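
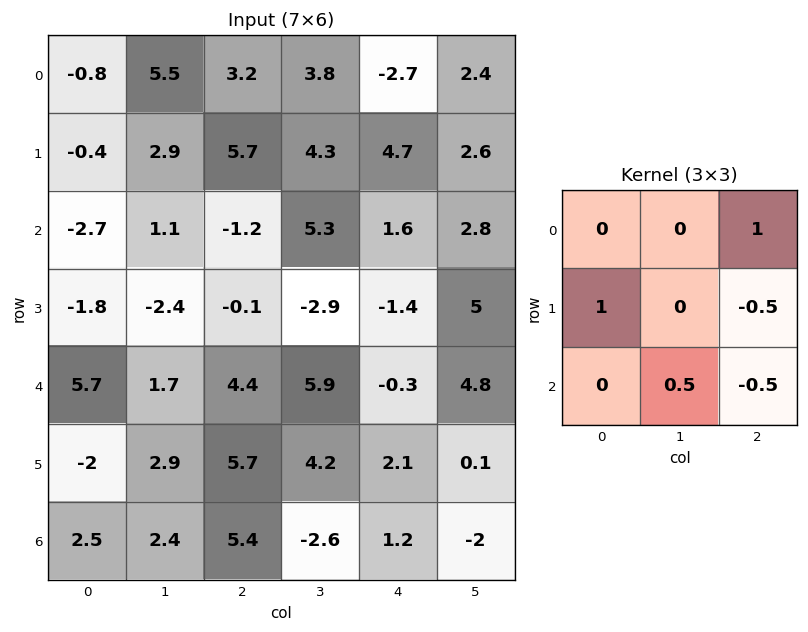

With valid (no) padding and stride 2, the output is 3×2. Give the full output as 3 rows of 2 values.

Output[0,0]: The receptive field on the input at this output position is [-0.8 5.5 3.2 / -0.4 2.9 5.7 / -2.7 1.1 -1.2]. Elementwise product with the kernel and sum: 3.2·1 + -0.4·1 + 5.7·-0.5 + 1.1·0.5 + -1.2·-0.5.
Output[0,1]: The receptive field on the input at this output position is [3.2 3.8 -2.7 / 5.7 4.3 4.7 / -1.2 5.3 1.6]. Elementwise product with the kernel and sum: -2.7·1 + 5.7·1 + 4.7·-0.5 + 5.3·0.5 + 1.6·-0.5.

1.1 2.5
-4.3 5.3
-1.95 2.45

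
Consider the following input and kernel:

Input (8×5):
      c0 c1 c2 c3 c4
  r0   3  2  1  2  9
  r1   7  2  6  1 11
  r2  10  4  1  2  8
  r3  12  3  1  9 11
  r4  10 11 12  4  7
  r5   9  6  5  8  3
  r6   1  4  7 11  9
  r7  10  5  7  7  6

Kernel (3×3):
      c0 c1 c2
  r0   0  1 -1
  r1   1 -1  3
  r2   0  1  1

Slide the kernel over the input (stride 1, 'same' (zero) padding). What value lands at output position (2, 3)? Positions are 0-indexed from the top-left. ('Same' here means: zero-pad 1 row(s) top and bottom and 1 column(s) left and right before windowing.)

The receptive field on the zero-padded input at this output position is [6 1 11 / 1 2 8 / 1 9 11]. Elementwise product with the kernel and sum: 1·1 + 11·-1 + 1·1 + 2·-1 + 8·3 + 9·1 + 11·1.

33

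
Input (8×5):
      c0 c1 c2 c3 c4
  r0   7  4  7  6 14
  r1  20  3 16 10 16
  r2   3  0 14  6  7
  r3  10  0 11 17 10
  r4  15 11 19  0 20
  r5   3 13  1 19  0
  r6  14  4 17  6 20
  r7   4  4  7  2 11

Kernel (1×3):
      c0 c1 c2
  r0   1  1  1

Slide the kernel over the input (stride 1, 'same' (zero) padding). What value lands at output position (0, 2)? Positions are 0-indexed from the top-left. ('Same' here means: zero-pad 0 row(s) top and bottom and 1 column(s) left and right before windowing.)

The receptive field on the zero-padded input at this output position is [4 7 6]. Elementwise product with the kernel and sum: 4·1 + 7·1 + 6·1.

17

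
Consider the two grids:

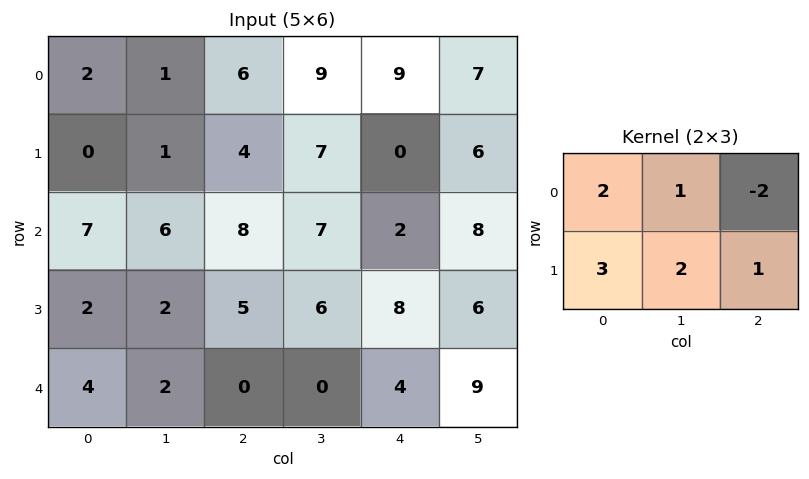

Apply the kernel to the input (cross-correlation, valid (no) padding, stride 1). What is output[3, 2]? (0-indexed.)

4

The receptive field on the input at this output position is [5 6 8 / 0 0 4]. Elementwise product with the kernel and sum: 5·2 + 6·1 + 8·-2 + 0·3 + 0·2 + 4·1.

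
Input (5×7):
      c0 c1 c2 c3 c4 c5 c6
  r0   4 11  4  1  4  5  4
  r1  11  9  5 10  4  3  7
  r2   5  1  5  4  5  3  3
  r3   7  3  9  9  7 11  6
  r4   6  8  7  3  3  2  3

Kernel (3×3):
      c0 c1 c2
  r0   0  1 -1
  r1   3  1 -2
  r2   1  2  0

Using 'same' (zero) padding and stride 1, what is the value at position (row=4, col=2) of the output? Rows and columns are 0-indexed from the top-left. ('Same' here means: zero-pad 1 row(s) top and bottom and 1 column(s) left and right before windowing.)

The receptive field on the zero-padded input at this output position is [3 9 9 / 8 7 3 / 0 0 0]. Elementwise product with the kernel and sum: 9·1 + 9·-1 + 8·3 + 7·1 + 3·-2 + 0·1 + 0·2.

25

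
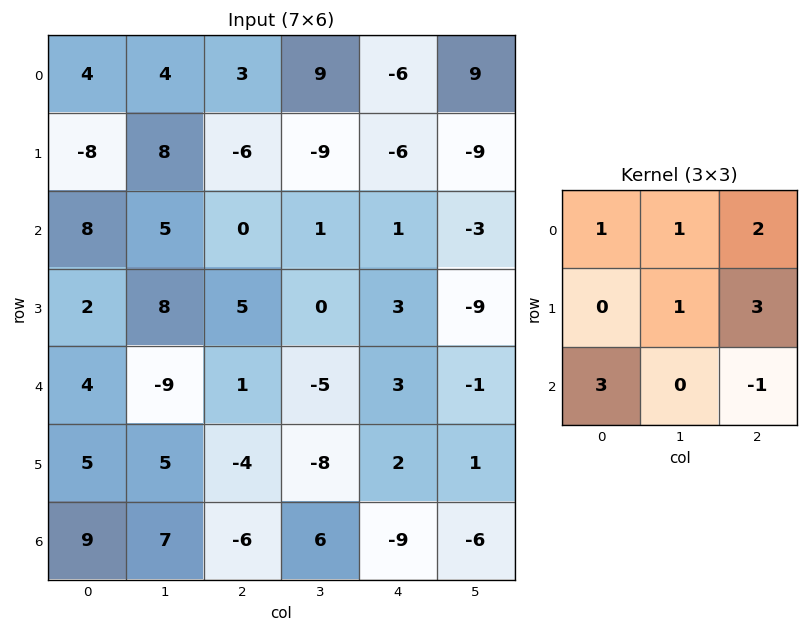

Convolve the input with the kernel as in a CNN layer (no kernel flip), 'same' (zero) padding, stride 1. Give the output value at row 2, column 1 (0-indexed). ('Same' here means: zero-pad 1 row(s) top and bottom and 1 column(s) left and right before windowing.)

-6

The receptive field on the zero-padded input at this output position is [-8 8 -6 / 8 5 0 / 2 8 5]. Elementwise product with the kernel and sum: -8·1 + 8·1 + -6·2 + 5·1 + 0·3 + 2·3 + 5·-1.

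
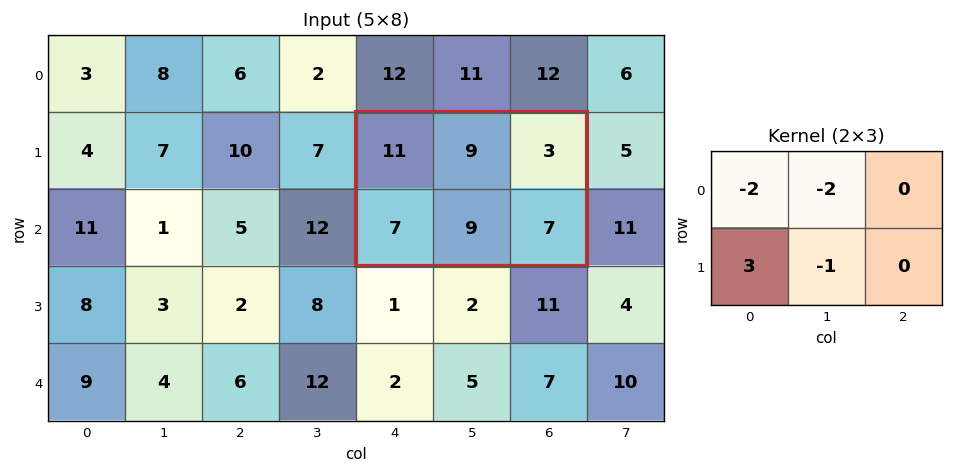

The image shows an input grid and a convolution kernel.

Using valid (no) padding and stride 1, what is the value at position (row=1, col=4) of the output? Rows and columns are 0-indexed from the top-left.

-28

The receptive field on the input at this output position is [11 9 3 / 7 9 7]. Elementwise product with the kernel and sum: 11·-2 + 9·-2 + 7·3 + 9·-1.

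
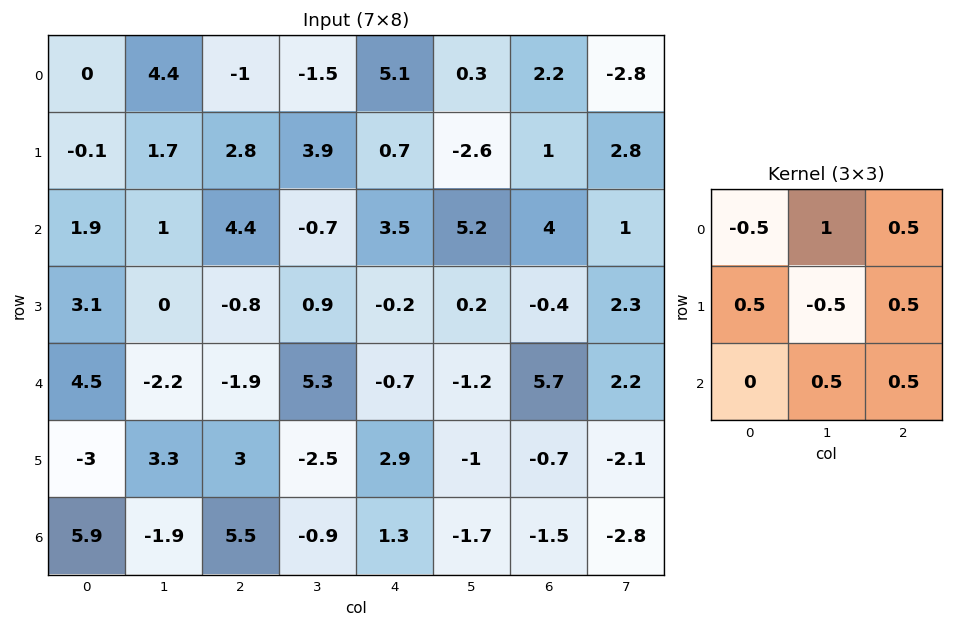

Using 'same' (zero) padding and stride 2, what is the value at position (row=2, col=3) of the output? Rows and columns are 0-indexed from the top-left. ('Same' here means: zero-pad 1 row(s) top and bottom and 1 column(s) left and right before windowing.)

-3.1

The receptive field on the zero-padded input at this output position is [0.2 -0.4 2.3 / -1.2 5.7 2.2 / -1 -0.7 -2.1]. Elementwise product with the kernel and sum: 0.2·-0.5 + -0.4·1 + 2.3·0.5 + -1.2·0.5 + 5.7·-0.5 + 2.2·0.5 + -0.7·0.5 + -2.1·0.5.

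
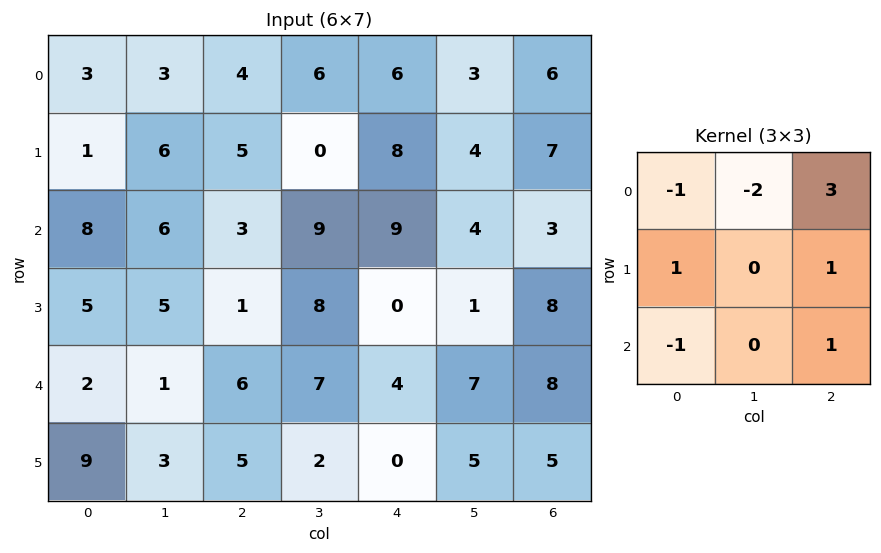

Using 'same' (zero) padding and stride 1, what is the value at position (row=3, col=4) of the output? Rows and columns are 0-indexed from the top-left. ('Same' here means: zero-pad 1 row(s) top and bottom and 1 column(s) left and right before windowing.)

-6

The receptive field on the zero-padded input at this output position is [9 9 4 / 8 0 1 / 7 4 7]. Elementwise product with the kernel and sum: 9·-1 + 9·-2 + 4·3 + 8·1 + 1·1 + 7·-1 + 7·1.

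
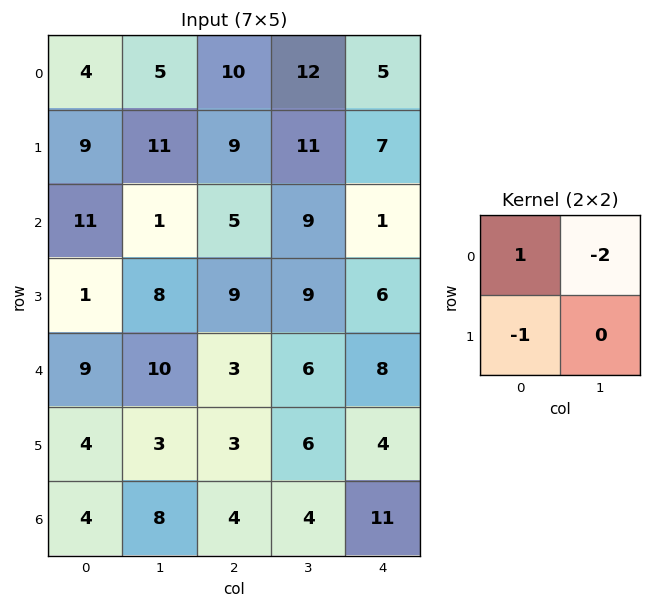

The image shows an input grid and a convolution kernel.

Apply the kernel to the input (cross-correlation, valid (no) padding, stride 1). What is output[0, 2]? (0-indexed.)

-23

The receptive field on the input at this output position is [10 12 / 9 11]. Elementwise product with the kernel and sum: 10·1 + 12·-2 + 9·-1.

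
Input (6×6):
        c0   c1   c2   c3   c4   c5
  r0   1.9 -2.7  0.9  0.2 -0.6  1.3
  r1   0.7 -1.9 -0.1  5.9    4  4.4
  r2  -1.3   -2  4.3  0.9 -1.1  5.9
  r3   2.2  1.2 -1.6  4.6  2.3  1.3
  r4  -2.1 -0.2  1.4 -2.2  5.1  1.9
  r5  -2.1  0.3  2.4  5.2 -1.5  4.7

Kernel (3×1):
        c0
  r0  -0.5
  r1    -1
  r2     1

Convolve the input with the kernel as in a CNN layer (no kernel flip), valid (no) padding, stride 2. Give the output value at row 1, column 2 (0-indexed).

The receptive field on the input at this output position is [-1.1 / 2.3 / 5.1]. Elementwise product with the kernel and sum: -1.1·-0.5 + 2.3·-1 + 5.1·1.

3.35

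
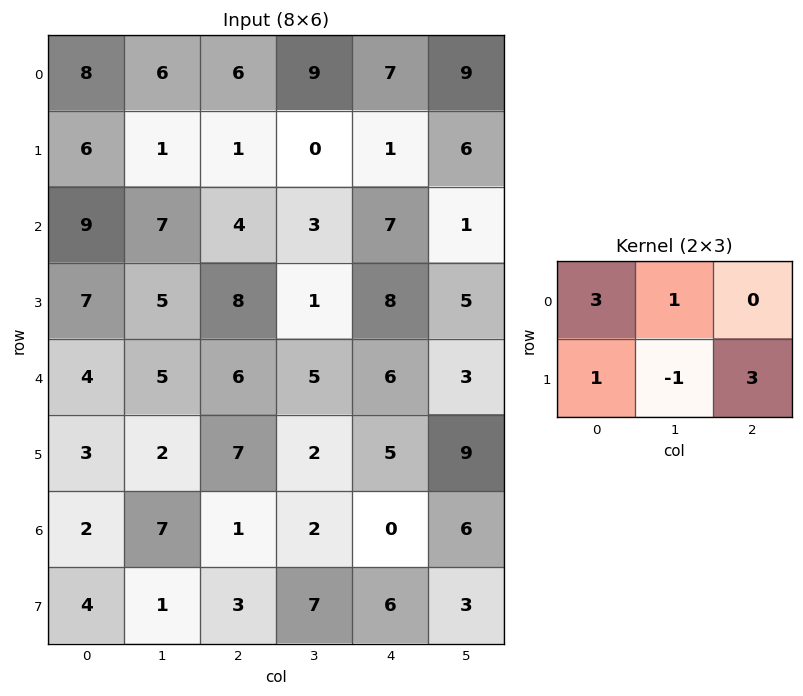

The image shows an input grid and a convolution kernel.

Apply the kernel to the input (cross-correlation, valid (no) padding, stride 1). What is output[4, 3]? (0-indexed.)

The receptive field on the input at this output position is [5 6 3 / 2 5 9]. Elementwise product with the kernel and sum: 5·3 + 6·1 + 2·1 + 5·-1 + 9·3.

45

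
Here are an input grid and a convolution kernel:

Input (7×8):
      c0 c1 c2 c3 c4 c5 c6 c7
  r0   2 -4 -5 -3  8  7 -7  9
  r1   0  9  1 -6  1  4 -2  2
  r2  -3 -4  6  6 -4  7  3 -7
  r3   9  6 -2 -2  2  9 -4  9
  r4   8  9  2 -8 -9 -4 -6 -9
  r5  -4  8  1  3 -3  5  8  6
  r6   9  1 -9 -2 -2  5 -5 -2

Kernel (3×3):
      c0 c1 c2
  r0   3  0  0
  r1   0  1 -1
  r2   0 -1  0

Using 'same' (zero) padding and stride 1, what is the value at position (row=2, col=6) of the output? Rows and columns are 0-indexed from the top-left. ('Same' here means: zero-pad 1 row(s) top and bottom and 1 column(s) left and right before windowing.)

The receptive field on the zero-padded input at this output position is [4 -2 2 / 7 3 -7 / 9 -4 9]. Elementwise product with the kernel and sum: 4·3 + 3·1 + -7·-1 + -4·-1.

26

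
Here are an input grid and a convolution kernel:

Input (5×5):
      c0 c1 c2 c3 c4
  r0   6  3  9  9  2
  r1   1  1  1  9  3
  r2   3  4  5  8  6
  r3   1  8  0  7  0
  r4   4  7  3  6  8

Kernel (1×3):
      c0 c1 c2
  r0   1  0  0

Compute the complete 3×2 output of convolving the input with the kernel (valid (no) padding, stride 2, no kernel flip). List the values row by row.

Output[0,0]: The receptive field on the input at this output position is [6 3 9]. Elementwise product with the kernel and sum: 6·1.

6 9
3 5
4 3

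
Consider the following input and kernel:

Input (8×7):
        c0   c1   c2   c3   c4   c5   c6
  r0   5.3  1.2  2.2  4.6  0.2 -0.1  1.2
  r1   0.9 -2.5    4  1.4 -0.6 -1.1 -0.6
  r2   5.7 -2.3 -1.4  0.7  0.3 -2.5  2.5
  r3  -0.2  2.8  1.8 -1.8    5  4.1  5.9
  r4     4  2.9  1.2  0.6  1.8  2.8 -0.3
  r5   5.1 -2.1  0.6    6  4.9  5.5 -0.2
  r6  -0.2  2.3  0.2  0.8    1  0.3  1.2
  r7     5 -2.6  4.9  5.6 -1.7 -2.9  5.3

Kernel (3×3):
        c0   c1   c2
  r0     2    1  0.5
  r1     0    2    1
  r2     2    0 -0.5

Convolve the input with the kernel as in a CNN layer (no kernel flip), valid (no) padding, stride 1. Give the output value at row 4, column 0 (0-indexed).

The receptive field on the input at this output position is [4 2.9 1.2 / 5.1 -2.1 0.6 / -0.2 2.3 0.2]. Elementwise product with the kernel and sum: 4·2 + 2.9·1 + 1.2·0.5 + -2.1·2 + 0.6·1 + -0.2·2 + 0.2·-0.5.

7.4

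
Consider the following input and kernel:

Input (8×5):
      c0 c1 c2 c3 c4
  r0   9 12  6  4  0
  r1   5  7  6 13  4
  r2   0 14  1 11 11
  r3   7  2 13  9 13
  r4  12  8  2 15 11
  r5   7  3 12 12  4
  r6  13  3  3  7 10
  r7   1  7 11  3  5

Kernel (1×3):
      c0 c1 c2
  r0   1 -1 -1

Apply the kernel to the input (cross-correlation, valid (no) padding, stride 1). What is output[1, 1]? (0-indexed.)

The receptive field on the input at this output position is [7 6 13]. Elementwise product with the kernel and sum: 7·1 + 6·-1 + 13·-1.

-12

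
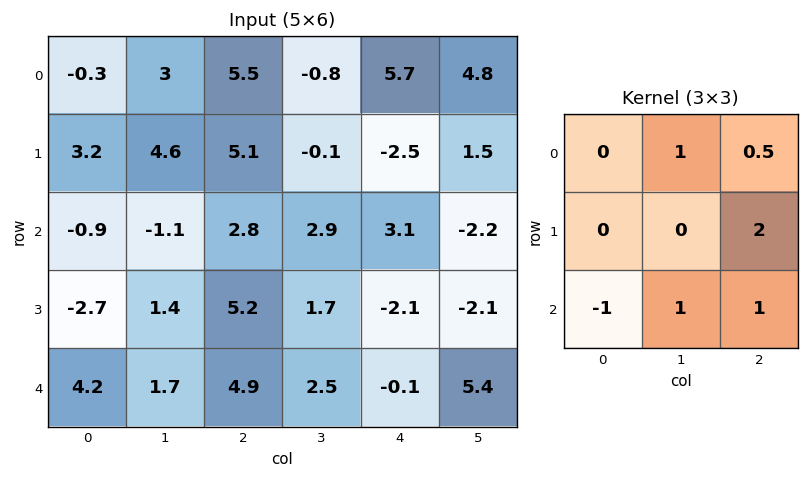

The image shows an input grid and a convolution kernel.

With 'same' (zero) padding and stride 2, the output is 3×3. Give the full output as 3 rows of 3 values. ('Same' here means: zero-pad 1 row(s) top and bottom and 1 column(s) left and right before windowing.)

13.8 -1.2 8.7
2 16.35 -12.05
1.4 11.05 7.65

Output[0,0]: The receptive field on the zero-padded input at this output position is [0 0 0 / 0 -0.3 3 / 0 3.2 4.6]. Elementwise product with the kernel and sum: 0·1 + 0·0.5 + 3·2 + 0·-1 + 3.2·1 + 4.6·1.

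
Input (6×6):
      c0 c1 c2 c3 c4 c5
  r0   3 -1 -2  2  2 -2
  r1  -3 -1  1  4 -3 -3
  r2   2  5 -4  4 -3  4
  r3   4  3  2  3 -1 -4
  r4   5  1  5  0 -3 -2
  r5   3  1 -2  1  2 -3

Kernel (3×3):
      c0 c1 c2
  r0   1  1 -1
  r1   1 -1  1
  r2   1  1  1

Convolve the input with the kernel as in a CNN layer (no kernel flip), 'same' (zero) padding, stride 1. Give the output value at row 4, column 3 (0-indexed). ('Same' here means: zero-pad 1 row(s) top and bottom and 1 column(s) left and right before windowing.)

The receptive field on the zero-padded input at this output position is [2 3 -1 / 5 0 -3 / -2 1 2]. Elementwise product with the kernel and sum: 2·1 + 3·1 + -1·-1 + 5·1 + 0·-1 + -3·1 + -2·1 + 1·1 + 2·1.

9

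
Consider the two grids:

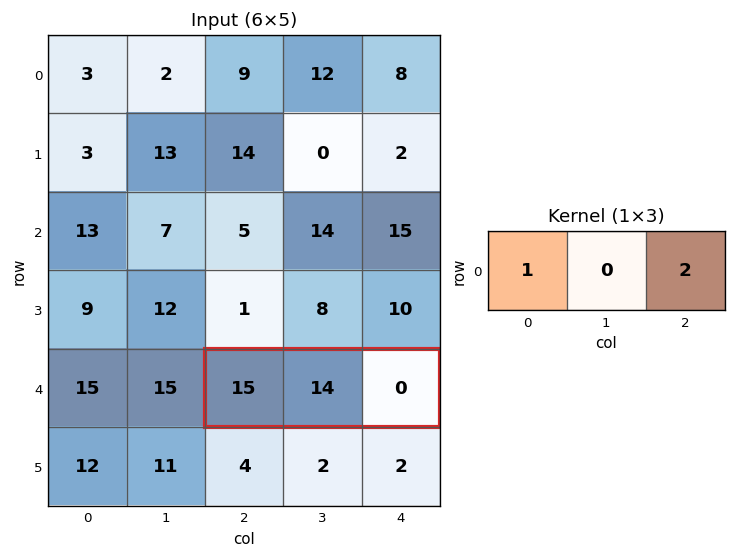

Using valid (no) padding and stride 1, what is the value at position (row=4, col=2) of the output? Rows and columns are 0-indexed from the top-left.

15

The receptive field on the input at this output position is [15 14 0]. Elementwise product with the kernel and sum: 15·1 + 0·2.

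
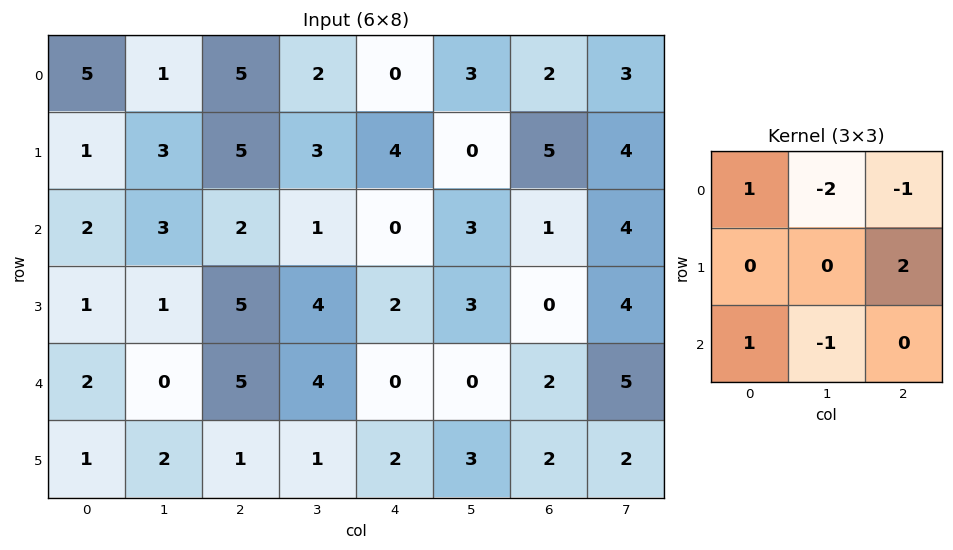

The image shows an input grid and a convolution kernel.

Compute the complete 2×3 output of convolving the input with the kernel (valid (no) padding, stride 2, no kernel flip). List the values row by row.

7 10 -1
6 5 -7

Output[0,0]: The receptive field on the input at this output position is [5 1 5 / 1 3 5 / 2 3 2]. Elementwise product with the kernel and sum: 5·1 + 1·-2 + 5·-1 + 5·2 + 2·1 + 3·-1.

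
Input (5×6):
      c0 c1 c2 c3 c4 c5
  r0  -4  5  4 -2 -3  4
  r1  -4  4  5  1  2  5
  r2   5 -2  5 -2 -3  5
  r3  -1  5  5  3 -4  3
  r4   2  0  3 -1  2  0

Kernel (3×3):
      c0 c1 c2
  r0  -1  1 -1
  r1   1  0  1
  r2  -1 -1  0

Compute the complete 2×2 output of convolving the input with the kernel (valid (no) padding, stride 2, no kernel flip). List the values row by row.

3 1
-10 -5

Output[0,0]: The receptive field on the input at this output position is [-4 5 4 / -4 4 5 / 5 -2 5]. Elementwise product with the kernel and sum: -4·-1 + 5·1 + 4·-1 + -4·1 + 5·1 + 5·-1 + -2·-1.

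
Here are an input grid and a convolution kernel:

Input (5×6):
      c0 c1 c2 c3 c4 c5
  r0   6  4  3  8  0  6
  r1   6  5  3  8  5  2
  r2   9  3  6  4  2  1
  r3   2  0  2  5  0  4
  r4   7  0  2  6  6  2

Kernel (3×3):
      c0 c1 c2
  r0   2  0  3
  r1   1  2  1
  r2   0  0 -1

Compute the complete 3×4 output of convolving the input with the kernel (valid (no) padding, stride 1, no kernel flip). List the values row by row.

Output[0,0]: The receptive field on the input at this output position is [6 4 3 / 6 5 3 / 9 3 6]. Elementwise product with the kernel and sum: 6·2 + 3·3 + 6·1 + 5·2 + 3·1 + 6·-1.

34 47 28 53
40 48 37 27
38 21 24 18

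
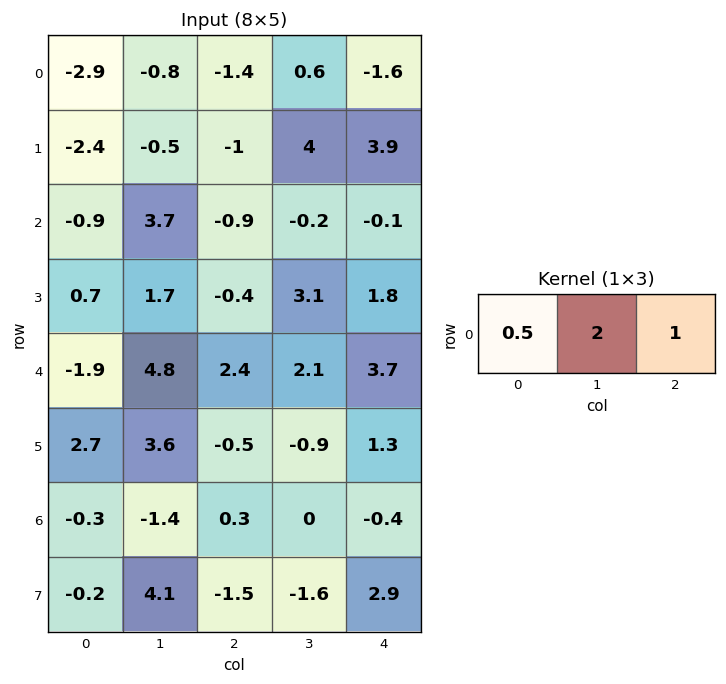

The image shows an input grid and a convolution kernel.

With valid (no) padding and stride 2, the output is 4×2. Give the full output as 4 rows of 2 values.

Output[0,0]: The receptive field on the input at this output position is [-2.9 -0.8 -1.4]. Elementwise product with the kernel and sum: -2.9·0.5 + -0.8·2 + -1.4·1.
Output[0,1]: The receptive field on the input at this output position is [-1.4 0.6 -1.6]. Elementwise product with the kernel and sum: -1.4·0.5 + 0.6·2 + -1.6·1.

-4.45 -1.1
6.05 -0.95
11.05 9.1
-2.65 -0.25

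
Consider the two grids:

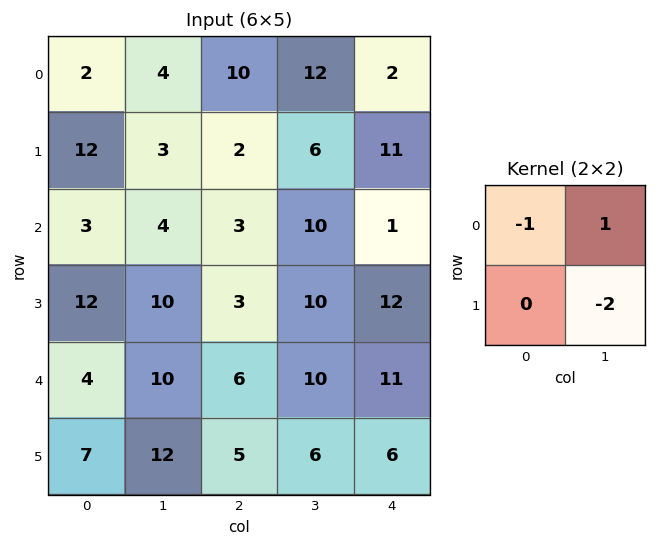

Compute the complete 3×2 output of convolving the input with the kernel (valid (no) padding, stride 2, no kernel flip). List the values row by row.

-4 -10
-19 -13
-18 -8

Output[0,0]: The receptive field on the input at this output position is [2 4 / 12 3]. Elementwise product with the kernel and sum: 2·-1 + 4·1 + 3·-2.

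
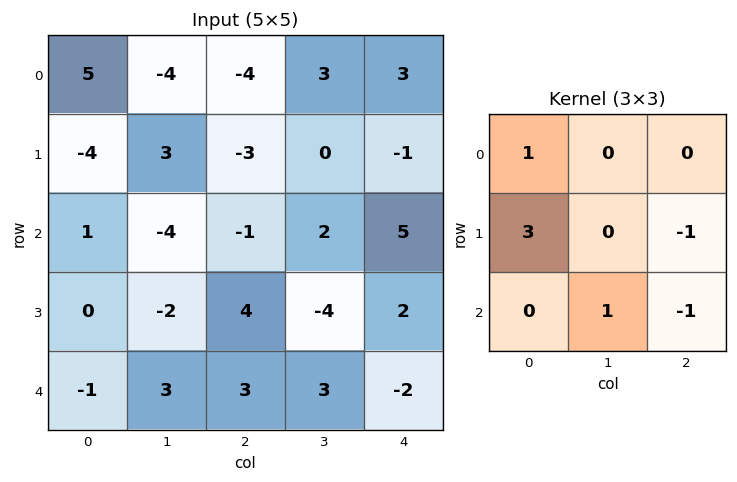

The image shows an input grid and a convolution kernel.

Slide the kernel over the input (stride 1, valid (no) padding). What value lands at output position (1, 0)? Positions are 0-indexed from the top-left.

-6

The receptive field on the input at this output position is [-4 3 -3 / 1 -4 -1 / 0 -2 4]. Elementwise product with the kernel and sum: -4·1 + 1·3 + -1·-1 + -2·1 + 4·-1.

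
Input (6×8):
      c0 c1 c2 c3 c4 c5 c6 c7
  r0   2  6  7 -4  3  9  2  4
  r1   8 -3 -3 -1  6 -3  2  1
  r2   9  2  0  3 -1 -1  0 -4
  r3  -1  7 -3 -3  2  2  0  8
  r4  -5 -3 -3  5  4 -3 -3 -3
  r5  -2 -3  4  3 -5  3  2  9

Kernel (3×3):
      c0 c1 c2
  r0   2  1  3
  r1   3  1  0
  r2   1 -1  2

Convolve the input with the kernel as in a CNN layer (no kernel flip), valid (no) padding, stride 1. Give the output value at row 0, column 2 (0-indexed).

The receptive field on the input at this output position is [7 -4 3 / -3 -1 6 / 0 3 -1]. Elementwise product with the kernel and sum: 7·2 + -4·1 + 3·3 + -3·3 + -1·1 + 0·1 + 3·-1 + -1·2.

4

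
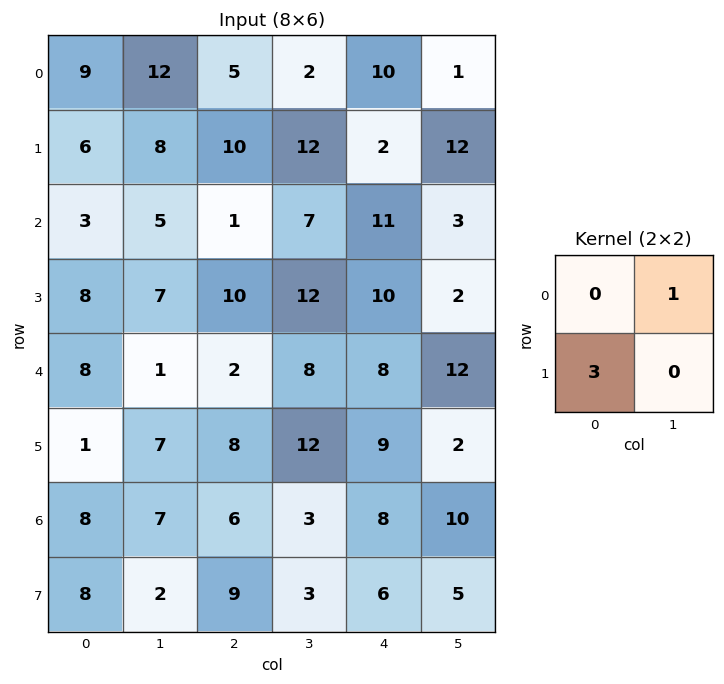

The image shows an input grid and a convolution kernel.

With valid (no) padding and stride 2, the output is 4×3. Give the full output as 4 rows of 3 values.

30 32 7
29 37 33
4 32 39
31 30 28

Output[0,0]: The receptive field on the input at this output position is [9 12 / 6 8]. Elementwise product with the kernel and sum: 12·1 + 6·3.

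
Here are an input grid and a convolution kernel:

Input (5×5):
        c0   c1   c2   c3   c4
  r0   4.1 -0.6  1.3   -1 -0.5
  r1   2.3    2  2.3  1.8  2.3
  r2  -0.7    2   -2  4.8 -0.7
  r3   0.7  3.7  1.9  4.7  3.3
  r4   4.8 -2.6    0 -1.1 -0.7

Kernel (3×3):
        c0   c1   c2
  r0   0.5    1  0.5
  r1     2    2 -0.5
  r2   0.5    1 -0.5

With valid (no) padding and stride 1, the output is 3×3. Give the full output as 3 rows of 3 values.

12.2 4.8 10.6
11 3.2 14.05
8.3 9.5 14.25

Output[0,0]: The receptive field on the input at this output position is [4.1 -0.6 1.3 / 2.3 2 2.3 / -0.7 2 -2]. Elementwise product with the kernel and sum: 4.1·0.5 + -0.6·1 + 1.3·0.5 + 2.3·2 + 2·2 + 2.3·-0.5 + -0.7·0.5 + 2·1 + -2·-0.5.
Output[0,1]: The receptive field on the input at this output position is [-0.6 1.3 -1 / 2 2.3 1.8 / 2 -2 4.8]. Elementwise product with the kernel and sum: -0.6·0.5 + 1.3·1 + -1·0.5 + 2·2 + 2.3·2 + 1.8·-0.5 + 2·0.5 + -2·1 + 4.8·-0.5.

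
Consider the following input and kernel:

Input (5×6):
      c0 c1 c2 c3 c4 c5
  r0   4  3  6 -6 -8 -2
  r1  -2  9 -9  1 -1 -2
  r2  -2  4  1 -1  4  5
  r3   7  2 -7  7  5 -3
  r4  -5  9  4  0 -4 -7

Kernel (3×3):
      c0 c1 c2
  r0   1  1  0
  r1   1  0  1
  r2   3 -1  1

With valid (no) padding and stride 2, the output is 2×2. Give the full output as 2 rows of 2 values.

-13 -2
-18 6

Output[0,0]: The receptive field on the input at this output position is [4 3 6 / -2 9 -9 / -2 4 1]. Elementwise product with the kernel and sum: 4·1 + 3·1 + -2·1 + -9·1 + -2·3 + 4·-1 + 1·1.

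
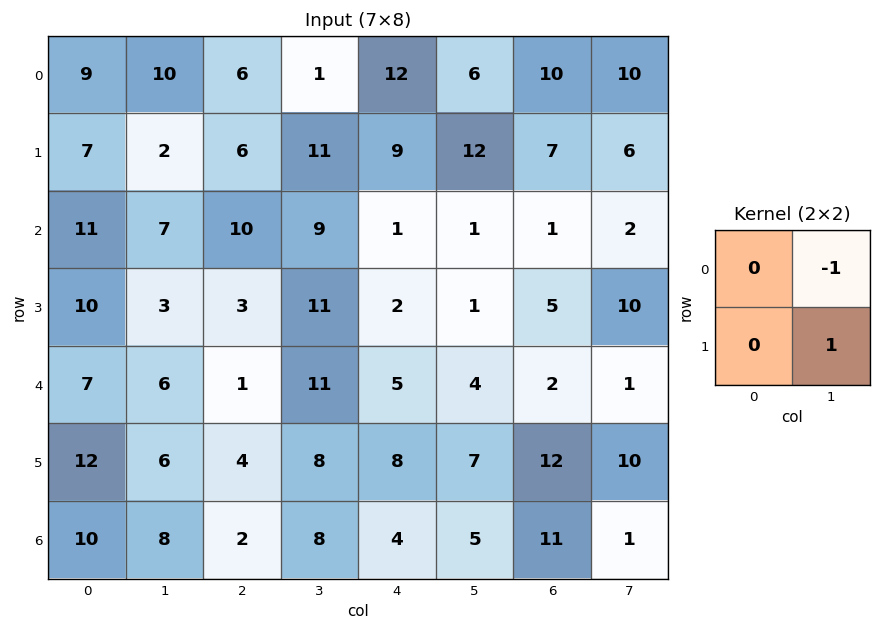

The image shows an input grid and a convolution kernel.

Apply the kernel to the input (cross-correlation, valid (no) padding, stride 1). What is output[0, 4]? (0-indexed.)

The receptive field on the input at this output position is [12 6 / 9 12]. Elementwise product with the kernel and sum: 6·-1 + 12·1.

6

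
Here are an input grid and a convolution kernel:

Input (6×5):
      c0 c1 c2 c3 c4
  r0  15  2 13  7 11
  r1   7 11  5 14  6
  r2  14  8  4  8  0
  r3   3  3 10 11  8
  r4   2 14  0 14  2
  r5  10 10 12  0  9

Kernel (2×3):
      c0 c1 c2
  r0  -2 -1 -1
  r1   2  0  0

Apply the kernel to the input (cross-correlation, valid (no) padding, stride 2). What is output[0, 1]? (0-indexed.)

-34

The receptive field on the input at this output position is [13 7 11 / 5 14 6]. Elementwise product with the kernel and sum: 13·-2 + 7·-1 + 11·-1 + 5·2.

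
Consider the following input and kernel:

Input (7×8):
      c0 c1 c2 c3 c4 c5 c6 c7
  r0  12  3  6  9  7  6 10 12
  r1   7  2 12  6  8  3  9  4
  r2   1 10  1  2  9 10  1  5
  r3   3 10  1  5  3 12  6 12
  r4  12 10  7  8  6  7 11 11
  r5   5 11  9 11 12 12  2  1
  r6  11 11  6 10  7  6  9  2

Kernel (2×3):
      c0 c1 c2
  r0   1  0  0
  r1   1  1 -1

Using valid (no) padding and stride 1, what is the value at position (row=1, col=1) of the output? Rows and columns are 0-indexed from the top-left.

11

The receptive field on the input at this output position is [2 12 6 / 10 1 2]. Elementwise product with the kernel and sum: 2·1 + 10·1 + 1·1 + 2·-1.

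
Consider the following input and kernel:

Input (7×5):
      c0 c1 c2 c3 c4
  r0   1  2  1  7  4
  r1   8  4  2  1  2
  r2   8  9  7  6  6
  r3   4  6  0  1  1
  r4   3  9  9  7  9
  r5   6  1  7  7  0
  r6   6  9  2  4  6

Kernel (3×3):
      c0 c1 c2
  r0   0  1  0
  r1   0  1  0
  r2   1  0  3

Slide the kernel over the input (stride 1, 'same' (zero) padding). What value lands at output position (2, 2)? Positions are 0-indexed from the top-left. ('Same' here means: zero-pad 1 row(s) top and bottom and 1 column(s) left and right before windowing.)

18

The receptive field on the zero-padded input at this output position is [4 2 1 / 9 7 6 / 6 0 1]. Elementwise product with the kernel and sum: 2·1 + 7·1 + 6·1 + 1·3.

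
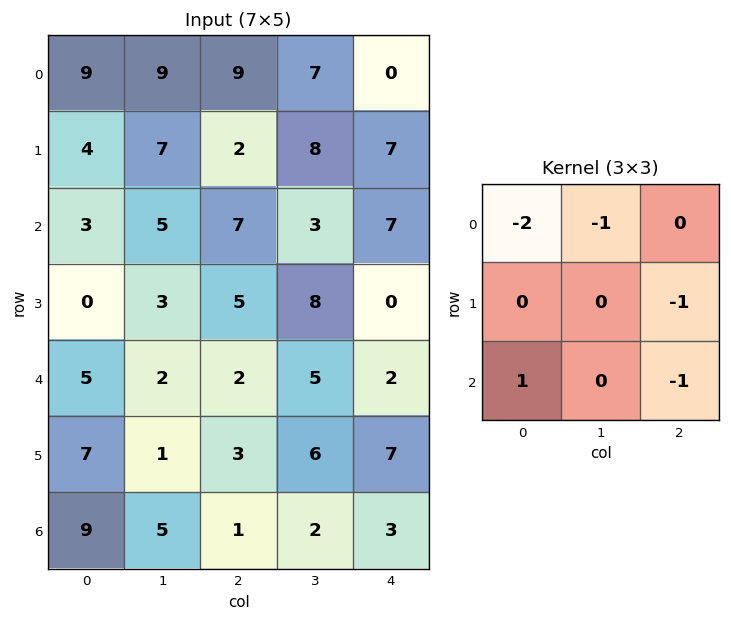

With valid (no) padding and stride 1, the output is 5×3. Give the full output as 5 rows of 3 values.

Output[0,0]: The receptive field on the input at this output position is [9 9 9 / 4 7 2 / 3 5 7]. Elementwise product with the kernel and sum: 9·-2 + 9·-1 + 2·-1 + 3·1 + 7·-1.
Output[0,1]: The receptive field on the input at this output position is [9 9 7 / 7 2 8 / 5 7 3]. Elementwise product with the kernel and sum: 9·-2 + 9·-1 + 8·-1 + 5·1 + 3·-1.

-33 -33 -32
-27 -24 -14
-13 -28 -17
-1 -21 -24
-7 -9 -18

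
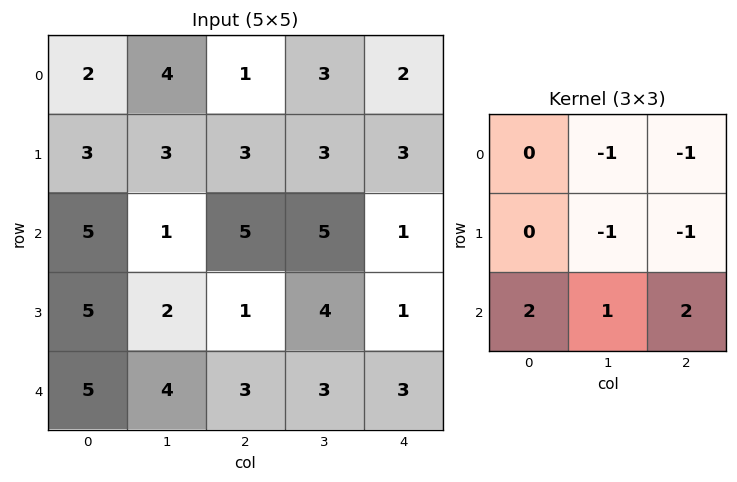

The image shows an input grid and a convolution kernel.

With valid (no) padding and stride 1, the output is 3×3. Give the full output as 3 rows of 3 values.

10 7 6
2 -3 -4
11 2 4

Output[0,0]: The receptive field on the input at this output position is [2 4 1 / 3 3 3 / 5 1 5]. Elementwise product with the kernel and sum: 4·-1 + 1·-1 + 3·-1 + 3·-1 + 5·2 + 1·1 + 5·2.
Output[0,1]: The receptive field on the input at this output position is [4 1 3 / 3 3 3 / 1 5 5]. Elementwise product with the kernel and sum: 1·-1 + 3·-1 + 3·-1 + 3·-1 + 1·2 + 5·1 + 5·2.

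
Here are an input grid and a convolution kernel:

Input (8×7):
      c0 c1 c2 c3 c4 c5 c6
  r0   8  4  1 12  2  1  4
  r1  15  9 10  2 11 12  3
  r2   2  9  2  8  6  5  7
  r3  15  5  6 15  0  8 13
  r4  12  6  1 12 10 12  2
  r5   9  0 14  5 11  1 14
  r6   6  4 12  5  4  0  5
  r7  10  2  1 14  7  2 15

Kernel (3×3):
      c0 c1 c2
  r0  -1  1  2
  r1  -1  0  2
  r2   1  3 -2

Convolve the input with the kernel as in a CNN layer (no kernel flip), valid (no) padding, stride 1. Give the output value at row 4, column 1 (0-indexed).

59

The receptive field on the input at this output position is [6 1 12 / 0 14 5 / 4 12 5]. Elementwise product with the kernel and sum: 6·-1 + 1·1 + 12·2 + 0·-1 + 5·2 + 4·1 + 12·3 + 5·-2.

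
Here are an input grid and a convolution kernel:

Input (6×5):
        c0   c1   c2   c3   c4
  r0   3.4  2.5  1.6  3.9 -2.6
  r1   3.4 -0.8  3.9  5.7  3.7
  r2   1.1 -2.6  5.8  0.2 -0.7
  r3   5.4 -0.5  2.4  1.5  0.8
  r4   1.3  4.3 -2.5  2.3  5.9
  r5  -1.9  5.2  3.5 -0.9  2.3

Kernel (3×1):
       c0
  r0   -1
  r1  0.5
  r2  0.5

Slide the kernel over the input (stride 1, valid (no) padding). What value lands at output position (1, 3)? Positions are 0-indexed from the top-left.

-4.85

The receptive field on the input at this output position is [5.7 / 0.2 / 1.5]. Elementwise product with the kernel and sum: 5.7·-1 + 0.2·0.5 + 1.5·0.5.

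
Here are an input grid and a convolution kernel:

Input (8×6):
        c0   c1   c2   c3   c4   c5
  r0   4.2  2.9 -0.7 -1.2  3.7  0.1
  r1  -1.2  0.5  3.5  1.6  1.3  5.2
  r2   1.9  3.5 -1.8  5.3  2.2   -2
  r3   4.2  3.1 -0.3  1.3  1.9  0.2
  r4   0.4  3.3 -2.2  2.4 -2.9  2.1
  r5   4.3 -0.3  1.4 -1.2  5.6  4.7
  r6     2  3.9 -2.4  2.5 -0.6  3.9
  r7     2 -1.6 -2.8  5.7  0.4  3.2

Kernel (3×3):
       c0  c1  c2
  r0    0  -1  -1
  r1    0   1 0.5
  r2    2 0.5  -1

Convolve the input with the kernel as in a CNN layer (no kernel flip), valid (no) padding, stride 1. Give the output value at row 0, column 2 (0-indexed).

-3.4

The receptive field on the input at this output position is [-0.7 -1.2 3.7 / 3.5 1.6 1.3 / -1.8 5.3 2.2]. Elementwise product with the kernel and sum: -1.2·-1 + 3.7·-1 + 1.6·1 + 1.3·0.5 + -1.8·2 + 5.3·0.5 + 2.2·-1.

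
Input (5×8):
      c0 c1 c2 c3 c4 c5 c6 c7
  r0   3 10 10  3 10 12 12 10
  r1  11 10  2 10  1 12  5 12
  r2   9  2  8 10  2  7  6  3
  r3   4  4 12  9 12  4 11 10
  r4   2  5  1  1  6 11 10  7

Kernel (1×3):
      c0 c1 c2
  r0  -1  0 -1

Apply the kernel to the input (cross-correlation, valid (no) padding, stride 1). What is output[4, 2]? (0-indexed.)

The receptive field on the input at this output position is [1 1 6]. Elementwise product with the kernel and sum: 1·-1 + 6·-1.

-7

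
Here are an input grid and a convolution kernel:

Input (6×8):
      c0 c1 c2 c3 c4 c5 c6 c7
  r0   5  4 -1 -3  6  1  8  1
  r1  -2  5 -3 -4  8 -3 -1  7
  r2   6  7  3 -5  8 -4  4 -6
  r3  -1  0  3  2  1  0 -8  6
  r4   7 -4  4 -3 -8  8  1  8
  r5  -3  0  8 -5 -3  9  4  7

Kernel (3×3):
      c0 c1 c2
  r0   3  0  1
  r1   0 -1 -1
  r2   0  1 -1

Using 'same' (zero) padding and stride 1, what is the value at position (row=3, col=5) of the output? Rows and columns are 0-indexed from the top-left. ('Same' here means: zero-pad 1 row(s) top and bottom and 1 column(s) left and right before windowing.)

The receptive field on the zero-padded input at this output position is [8 -4 4 / 1 0 -8 / -8 8 1]. Elementwise product with the kernel and sum: 8·3 + 4·1 + 0·-1 + -8·-1 + 8·1 + 1·-1.

43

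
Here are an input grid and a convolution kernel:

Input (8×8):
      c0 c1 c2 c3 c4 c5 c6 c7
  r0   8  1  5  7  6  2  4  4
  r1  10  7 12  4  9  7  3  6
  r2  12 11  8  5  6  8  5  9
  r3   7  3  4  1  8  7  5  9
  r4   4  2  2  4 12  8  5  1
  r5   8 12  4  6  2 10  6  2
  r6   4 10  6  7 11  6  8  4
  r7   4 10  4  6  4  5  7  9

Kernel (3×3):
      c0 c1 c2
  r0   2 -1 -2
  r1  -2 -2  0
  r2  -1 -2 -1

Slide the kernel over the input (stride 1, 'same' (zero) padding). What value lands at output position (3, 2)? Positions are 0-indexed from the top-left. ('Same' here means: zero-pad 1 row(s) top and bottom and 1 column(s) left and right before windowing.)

The receptive field on the zero-padded input at this output position is [11 8 5 / 3 4 1 / 2 2 4]. Elementwise product with the kernel and sum: 11·2 + 8·-1 + 5·-2 + 3·-2 + 4·-2 + 2·-1 + 2·-2 + 4·-1.

-20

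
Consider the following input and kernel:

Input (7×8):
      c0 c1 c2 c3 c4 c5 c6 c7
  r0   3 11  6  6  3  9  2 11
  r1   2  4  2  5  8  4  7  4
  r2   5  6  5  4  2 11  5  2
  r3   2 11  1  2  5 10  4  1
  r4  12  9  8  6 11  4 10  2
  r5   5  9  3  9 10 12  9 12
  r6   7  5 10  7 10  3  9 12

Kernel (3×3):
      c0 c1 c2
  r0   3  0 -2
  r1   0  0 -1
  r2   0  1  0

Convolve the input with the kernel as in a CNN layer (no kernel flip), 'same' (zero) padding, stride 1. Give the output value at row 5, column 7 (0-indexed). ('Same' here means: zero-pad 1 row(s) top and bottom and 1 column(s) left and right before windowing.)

The receptive field on the zero-padded input at this output position is [10 2 0 / 9 12 0 / 9 12 0]. Elementwise product with the kernel and sum: 10·3 + 0·-2 + 0·-1 + 12·1.

42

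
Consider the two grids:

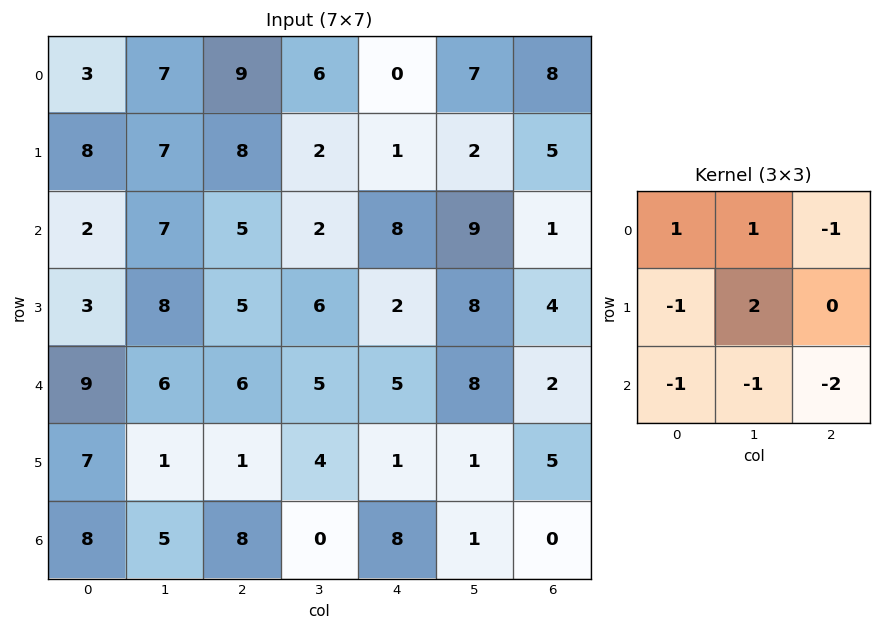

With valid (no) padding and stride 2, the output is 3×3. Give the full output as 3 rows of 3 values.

Output[0,0]: The receptive field on the input at this output position is [3 7 9 / 8 7 8 / 2 7 5]. Elementwise product with the kernel and sum: 3·1 + 7·1 + 9·-1 + 8·-1 + 7·2 + 2·-1 + 7·-1 + 5·-2.
Output[0,1]: The receptive field on the input at this output position is [9 6 0 / 8 2 1 / 5 2 8]. Elementwise product with the kernel and sum: 9·1 + 6·1 + 0·-1 + 8·-1 + 2·2 + 5·-1 + 2·-1 + 8·-2.

-12 -12 -17
-10 -15 13
-25 -11 3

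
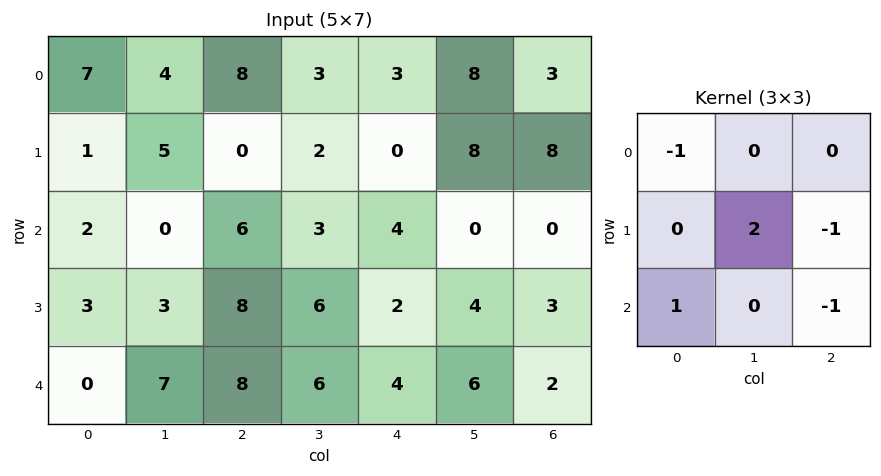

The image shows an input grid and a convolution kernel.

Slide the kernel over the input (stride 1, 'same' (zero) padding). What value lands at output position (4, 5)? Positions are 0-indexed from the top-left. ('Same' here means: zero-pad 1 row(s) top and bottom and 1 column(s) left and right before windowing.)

8

The receptive field on the zero-padded input at this output position is [2 4 3 / 4 6 2 / 0 0 0]. Elementwise product with the kernel and sum: 2·-1 + 6·2 + 2·-1 + 0·1 + 0·-1.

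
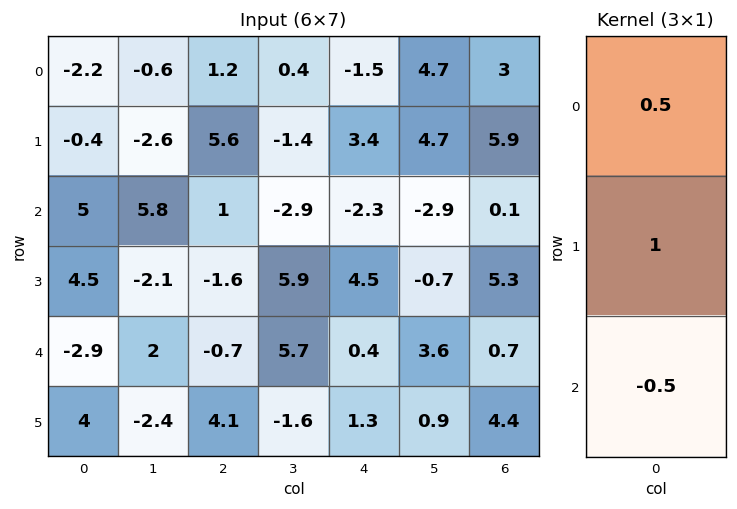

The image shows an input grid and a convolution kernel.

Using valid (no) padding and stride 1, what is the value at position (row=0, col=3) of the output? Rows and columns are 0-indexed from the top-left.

0.25

The receptive field on the input at this output position is [0.4 / -1.4 / -2.9]. Elementwise product with the kernel and sum: 0.4·0.5 + -1.4·1 + -2.9·-0.5.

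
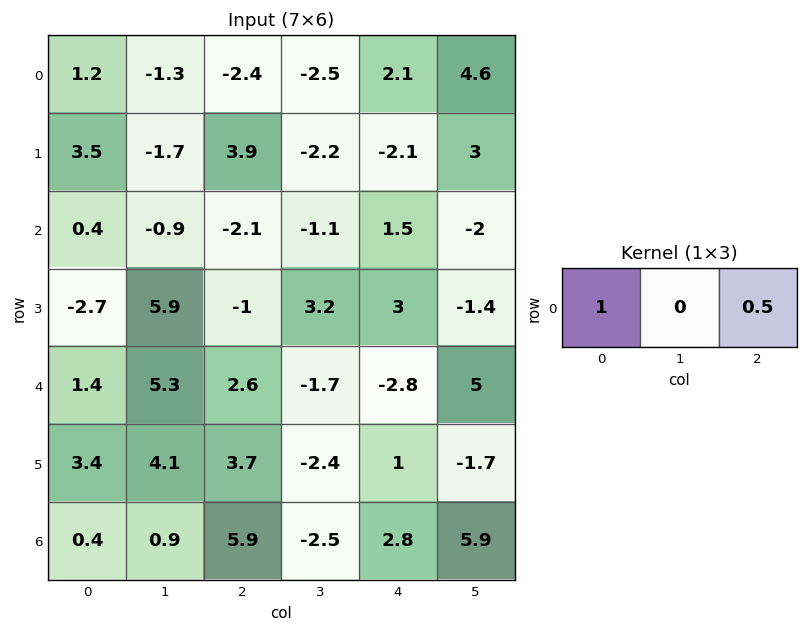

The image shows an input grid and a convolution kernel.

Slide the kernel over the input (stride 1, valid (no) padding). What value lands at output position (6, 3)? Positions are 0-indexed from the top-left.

0.45

The receptive field on the input at this output position is [-2.5 2.8 5.9]. Elementwise product with the kernel and sum: -2.5·1 + 5.9·0.5.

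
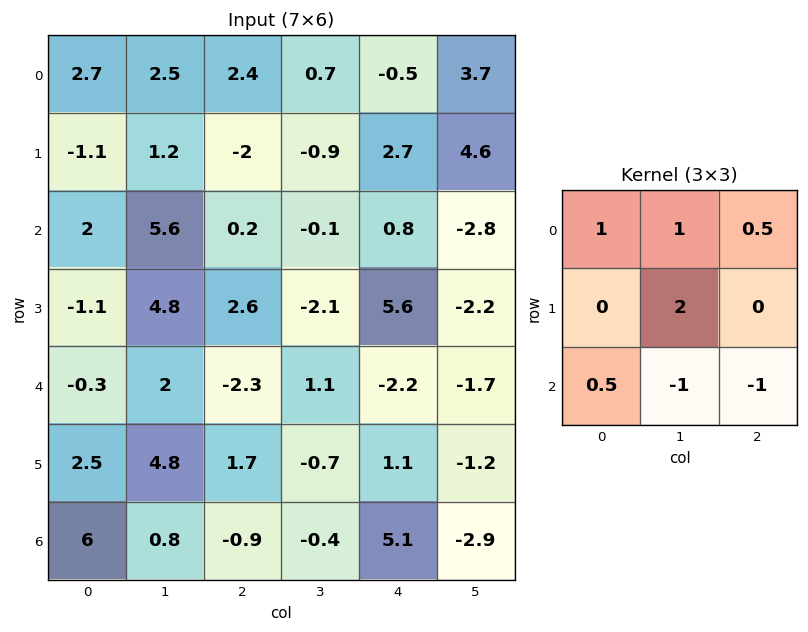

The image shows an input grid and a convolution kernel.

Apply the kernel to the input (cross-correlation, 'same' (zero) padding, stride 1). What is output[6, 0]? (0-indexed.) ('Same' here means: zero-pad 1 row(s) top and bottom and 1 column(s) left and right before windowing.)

The receptive field on the zero-padded input at this output position is [0 2.5 4.8 / 0 6 0.8 / 0 0 0]. Elementwise product with the kernel and sum: 0·1 + 2.5·1 + 4.8·0.5 + 6·2 + 0·0.5 + 0·-1 + 0·-1.

16.9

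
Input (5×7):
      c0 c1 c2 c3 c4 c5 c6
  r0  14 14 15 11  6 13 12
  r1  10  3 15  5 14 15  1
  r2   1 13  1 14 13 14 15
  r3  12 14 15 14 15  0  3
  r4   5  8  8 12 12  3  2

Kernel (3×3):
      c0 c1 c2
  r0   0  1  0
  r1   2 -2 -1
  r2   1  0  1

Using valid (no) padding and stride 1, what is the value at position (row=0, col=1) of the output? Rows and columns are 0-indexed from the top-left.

13

The receptive field on the input at this output position is [14 15 11 / 3 15 5 / 13 1 14]. Elementwise product with the kernel and sum: 15·1 + 3·2 + 15·-2 + 5·-1 + 13·1 + 14·1.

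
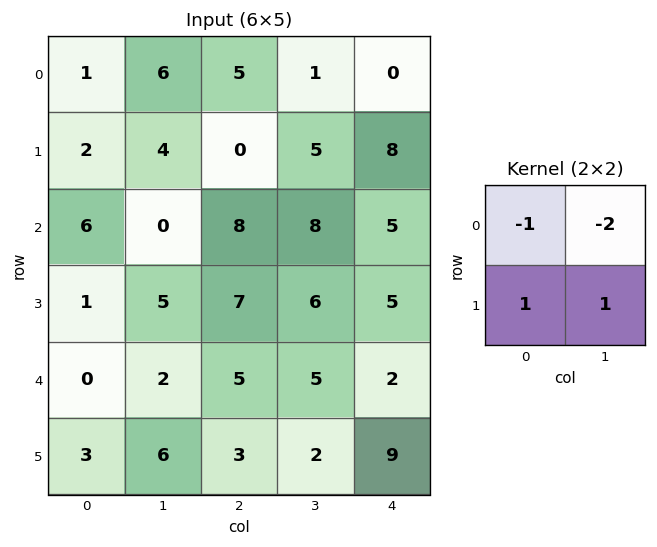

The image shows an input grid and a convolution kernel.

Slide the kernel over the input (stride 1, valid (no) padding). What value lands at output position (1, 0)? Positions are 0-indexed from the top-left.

The receptive field on the input at this output position is [2 4 / 6 0]. Elementwise product with the kernel and sum: 2·-1 + 4·-2 + 6·1 + 0·1.

-4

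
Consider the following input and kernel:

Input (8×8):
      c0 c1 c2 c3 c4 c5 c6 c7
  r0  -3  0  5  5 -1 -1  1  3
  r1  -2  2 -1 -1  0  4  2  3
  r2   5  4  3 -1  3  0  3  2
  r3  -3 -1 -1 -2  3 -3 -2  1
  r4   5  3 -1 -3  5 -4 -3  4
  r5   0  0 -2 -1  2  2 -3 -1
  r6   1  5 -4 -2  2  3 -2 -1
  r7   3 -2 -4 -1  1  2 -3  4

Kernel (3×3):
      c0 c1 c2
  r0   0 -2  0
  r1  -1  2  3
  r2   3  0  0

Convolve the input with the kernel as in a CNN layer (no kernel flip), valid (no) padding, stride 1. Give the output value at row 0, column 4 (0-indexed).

25

The receptive field on the input at this output position is [-1 -1 1 / 0 4 2 / 3 0 3]. Elementwise product with the kernel and sum: -1·-2 + 0·-1 + 4·2 + 2·3 + 3·3.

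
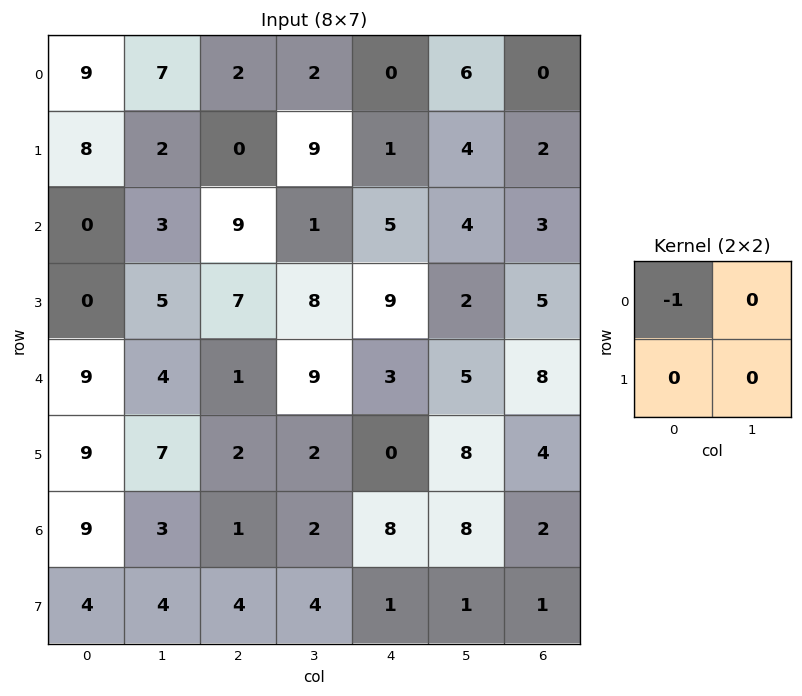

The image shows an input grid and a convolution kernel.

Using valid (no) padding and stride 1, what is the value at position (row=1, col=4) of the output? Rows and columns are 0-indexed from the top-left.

The receptive field on the input at this output position is [1 4 / 5 4]. Elementwise product with the kernel and sum: 1·-1.

-1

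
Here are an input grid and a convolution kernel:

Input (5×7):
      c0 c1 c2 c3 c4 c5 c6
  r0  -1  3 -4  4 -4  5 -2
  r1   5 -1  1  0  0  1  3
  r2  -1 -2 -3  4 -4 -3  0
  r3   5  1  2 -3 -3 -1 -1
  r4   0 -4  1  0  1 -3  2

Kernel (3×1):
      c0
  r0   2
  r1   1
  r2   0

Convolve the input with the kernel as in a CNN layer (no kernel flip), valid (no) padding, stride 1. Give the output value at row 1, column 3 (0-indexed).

The receptive field on the input at this output position is [0 / 4 / -3]. Elementwise product with the kernel and sum: 0·2 + 4·1.

4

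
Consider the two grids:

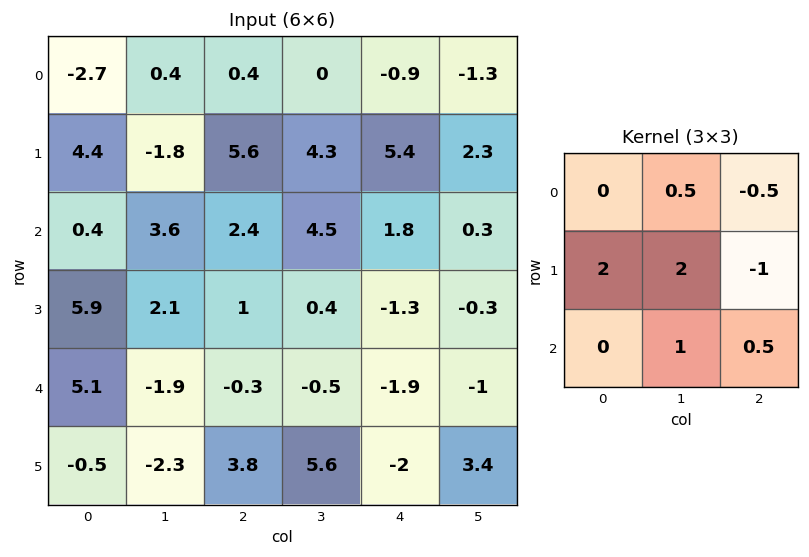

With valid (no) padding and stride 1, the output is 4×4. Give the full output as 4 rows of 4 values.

Output[0,0]: The receptive field on the input at this output position is [-2.7 0.4 0.4 / 4.4 -1.8 5.6 / 0.4 3.6 2.4]. Elementwise product with the kernel and sum: 0.4·0.5 + 0.4·-0.5 + 4.4·2 + -1.8·2 + 5.6·-1 + 3.6·1 + 2.4·0.5.
Output[0,1]: The receptive field on the input at this output position is [0.4 0.4 0 / -1.8 5.6 4.3 / 3.6 2.4 4.5]. Elementwise product with the kernel and sum: 0.4·0.5 + 0·-0.5 + -1.8·2 + 5.6·2 + 4.3·-1 + 2.4·1 + 4.5·0.5.

4.4 8.15 20.25 19.25
4.5 9.35 11.2 12.4
13.55 4.2 4 -3.15
6.85 3 5.75 -4.6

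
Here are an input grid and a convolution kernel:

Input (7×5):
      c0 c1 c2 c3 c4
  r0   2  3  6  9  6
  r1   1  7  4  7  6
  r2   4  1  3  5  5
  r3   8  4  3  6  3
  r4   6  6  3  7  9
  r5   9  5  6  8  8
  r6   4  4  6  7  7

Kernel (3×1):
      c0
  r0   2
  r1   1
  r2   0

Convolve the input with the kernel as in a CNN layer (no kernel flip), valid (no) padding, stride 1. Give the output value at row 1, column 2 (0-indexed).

The receptive field on the input at this output position is [4 / 3 / 3]. Elementwise product with the kernel and sum: 4·2 + 3·1.

11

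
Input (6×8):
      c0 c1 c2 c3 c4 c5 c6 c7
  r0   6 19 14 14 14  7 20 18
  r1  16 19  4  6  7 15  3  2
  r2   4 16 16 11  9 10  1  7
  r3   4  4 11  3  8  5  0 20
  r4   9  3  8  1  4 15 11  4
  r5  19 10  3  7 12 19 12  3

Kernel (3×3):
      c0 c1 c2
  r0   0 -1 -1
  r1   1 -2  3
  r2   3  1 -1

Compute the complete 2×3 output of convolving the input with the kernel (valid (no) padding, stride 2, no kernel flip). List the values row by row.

Output[0,0]: The receptive field on the input at this output position is [6 19 14 / 16 19 4 / 4 16 16]. Elementwise product with the kernel and sum: 19·-1 + 14·-1 + 16·1 + 19·-2 + 4·3 + 4·3 + 16·1 + 16·-1.

-31 35 -5
19 30 3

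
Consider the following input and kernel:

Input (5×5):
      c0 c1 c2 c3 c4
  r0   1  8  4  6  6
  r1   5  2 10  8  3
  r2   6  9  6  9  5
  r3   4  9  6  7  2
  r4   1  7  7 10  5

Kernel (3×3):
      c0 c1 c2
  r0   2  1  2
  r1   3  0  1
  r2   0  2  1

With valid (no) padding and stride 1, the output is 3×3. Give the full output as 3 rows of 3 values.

67 67 82
80 85 73
72 100 76

Output[0,0]: The receptive field on the input at this output position is [1 8 4 / 5 2 10 / 6 9 6]. Elementwise product with the kernel and sum: 1·2 + 8·1 + 4·2 + 5·3 + 10·1 + 9·2 + 6·1.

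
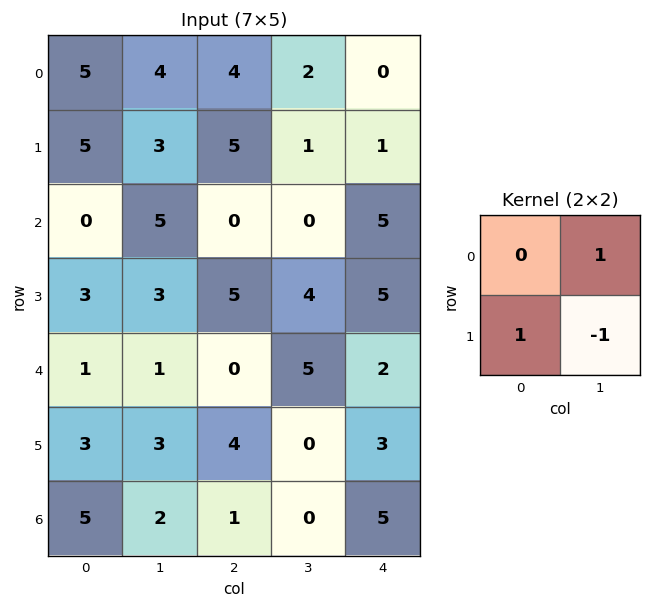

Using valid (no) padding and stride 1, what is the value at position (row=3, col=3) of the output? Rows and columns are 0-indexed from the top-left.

8

The receptive field on the input at this output position is [4 5 / 5 2]. Elementwise product with the kernel and sum: 5·1 + 5·1 + 2·-1.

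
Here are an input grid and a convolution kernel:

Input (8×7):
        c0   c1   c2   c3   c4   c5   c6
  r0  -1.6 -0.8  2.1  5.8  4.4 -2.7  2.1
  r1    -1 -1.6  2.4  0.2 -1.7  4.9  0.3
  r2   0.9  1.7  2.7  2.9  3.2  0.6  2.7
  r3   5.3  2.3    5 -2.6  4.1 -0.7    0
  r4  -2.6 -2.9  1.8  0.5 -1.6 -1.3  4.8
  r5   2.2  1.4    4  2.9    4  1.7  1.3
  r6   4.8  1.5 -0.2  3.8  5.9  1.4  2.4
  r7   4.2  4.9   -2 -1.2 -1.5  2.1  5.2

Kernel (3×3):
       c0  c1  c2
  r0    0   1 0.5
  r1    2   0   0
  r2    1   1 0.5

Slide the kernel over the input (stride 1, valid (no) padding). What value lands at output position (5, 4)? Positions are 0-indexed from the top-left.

17.35

The receptive field on the input at this output position is [4 1.7 1.3 / 5.9 1.4 2.4 / -1.5 2.1 5.2]. Elementwise product with the kernel and sum: 1.7·1 + 1.3·0.5 + 5.9·2 + -1.5·1 + 2.1·1 + 5.2·0.5.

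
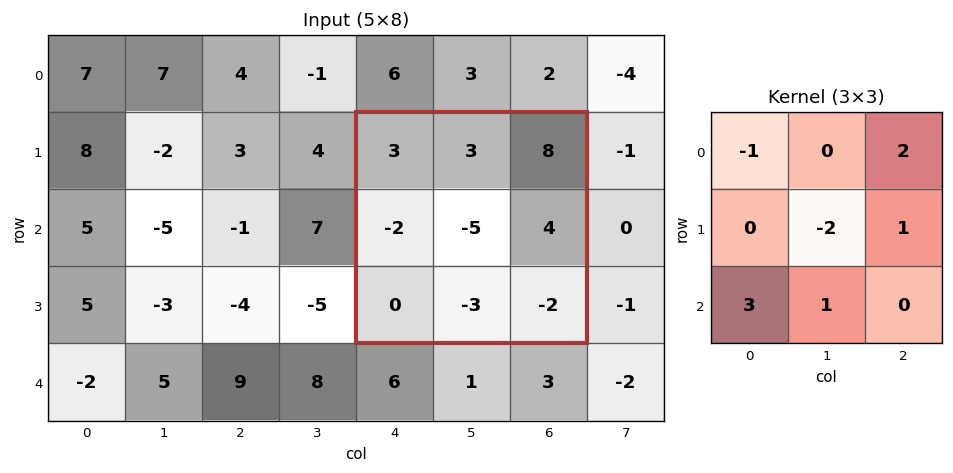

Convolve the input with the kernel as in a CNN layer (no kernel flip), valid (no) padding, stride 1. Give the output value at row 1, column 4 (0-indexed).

The receptive field on the input at this output position is [3 3 8 / -2 -5 4 / 0 -3 -2]. Elementwise product with the kernel and sum: 3·-1 + 8·2 + -5·-2 + 4·1 + 0·3 + -3·1.

24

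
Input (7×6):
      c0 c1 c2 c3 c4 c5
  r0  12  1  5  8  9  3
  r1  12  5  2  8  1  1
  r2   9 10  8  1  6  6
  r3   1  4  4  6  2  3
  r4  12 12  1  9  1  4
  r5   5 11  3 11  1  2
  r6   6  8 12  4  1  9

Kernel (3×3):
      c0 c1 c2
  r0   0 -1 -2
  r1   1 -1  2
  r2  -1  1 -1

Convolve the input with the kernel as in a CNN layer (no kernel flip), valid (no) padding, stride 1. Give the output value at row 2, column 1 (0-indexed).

The receptive field on the input at this output position is [10 8 1 / 4 4 6 / 12 1 9]. Elementwise product with the kernel and sum: 8·-1 + 1·-2 + 4·1 + 4·-1 + 6·2 + 12·-1 + 1·1 + 9·-1.

-18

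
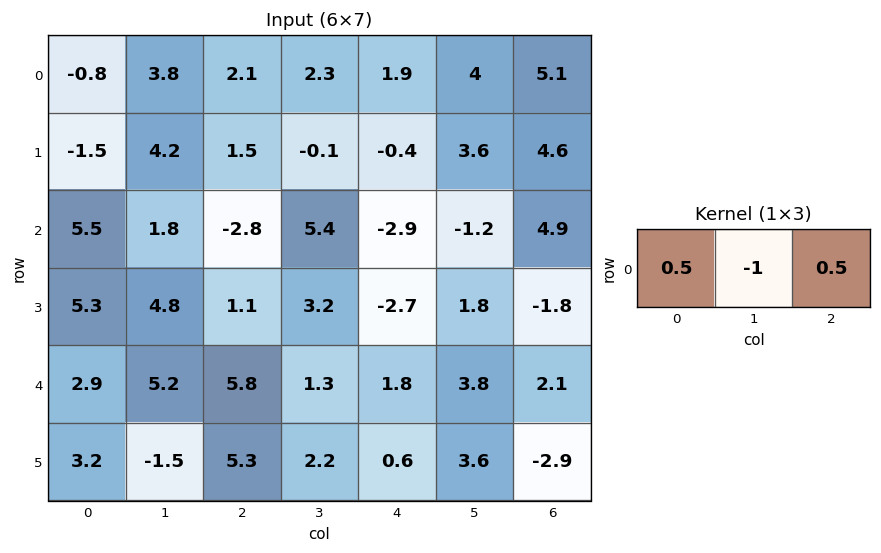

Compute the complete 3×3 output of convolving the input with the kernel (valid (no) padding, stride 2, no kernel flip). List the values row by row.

Output[0,0]: The receptive field on the input at this output position is [-0.8 3.8 2.1]. Elementwise product with the kernel and sum: -0.8·0.5 + 3.8·-1 + 2.1·0.5.
Output[0,1]: The receptive field on the input at this output position is [2.1 2.3 1.9]. Elementwise product with the kernel and sum: 2.1·0.5 + 2.3·-1 + 1.9·0.5.

-3.15 -0.3 -0.5
-0.45 -8.25 2.2
-0.85 2.5 -1.85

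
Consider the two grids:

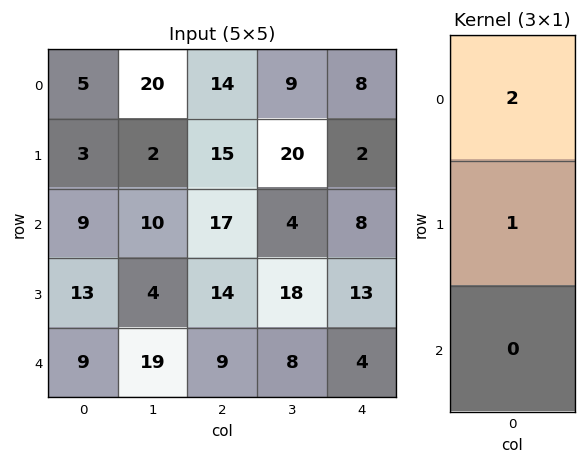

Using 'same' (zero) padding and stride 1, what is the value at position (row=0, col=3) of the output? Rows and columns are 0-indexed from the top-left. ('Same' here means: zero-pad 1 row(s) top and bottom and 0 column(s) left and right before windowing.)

9

The receptive field on the zero-padded input at this output position is [0 / 9 / 20]. Elementwise product with the kernel and sum: 0·2 + 9·1.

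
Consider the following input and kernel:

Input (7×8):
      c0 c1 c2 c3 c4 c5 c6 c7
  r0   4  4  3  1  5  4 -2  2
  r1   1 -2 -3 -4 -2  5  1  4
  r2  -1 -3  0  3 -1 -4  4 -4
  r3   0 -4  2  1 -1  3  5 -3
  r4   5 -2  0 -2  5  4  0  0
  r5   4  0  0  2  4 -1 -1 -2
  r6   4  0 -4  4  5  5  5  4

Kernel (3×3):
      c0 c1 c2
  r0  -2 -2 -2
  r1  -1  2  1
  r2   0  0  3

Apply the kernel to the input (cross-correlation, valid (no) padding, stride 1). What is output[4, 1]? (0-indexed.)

The receptive field on the input at this output position is [-2 0 -2 / 0 0 2 / 0 -4 4]. Elementwise product with the kernel and sum: -2·-2 + 0·-2 + -2·-2 + 0·-1 + 0·2 + 2·1 + 4·3.

22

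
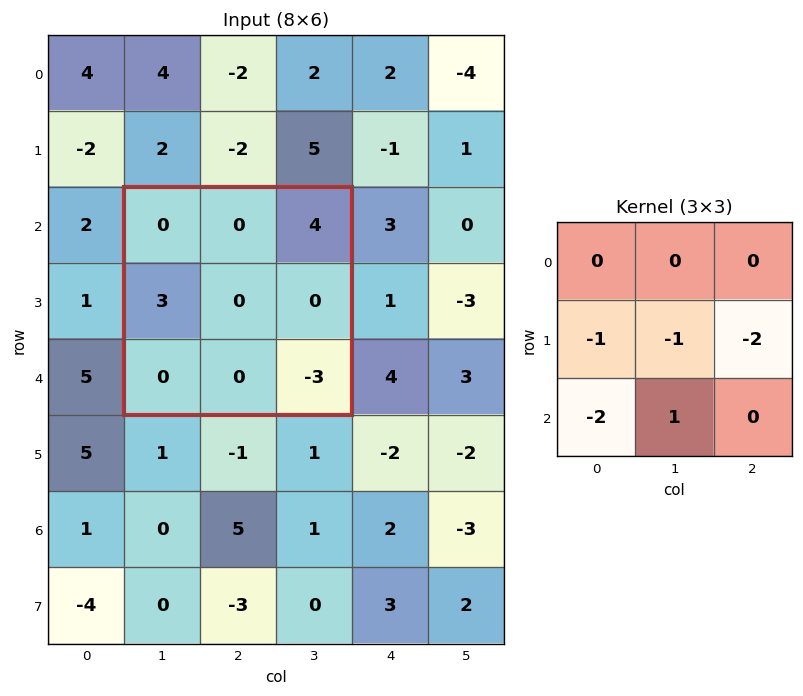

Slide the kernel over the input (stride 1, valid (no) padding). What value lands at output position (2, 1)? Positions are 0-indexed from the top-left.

-3

The receptive field on the input at this output position is [0 0 4 / 3 0 0 / 0 0 -3]. Elementwise product with the kernel and sum: 3·-1 + 0·-1 + 0·-2 + 0·-2 + 0·1.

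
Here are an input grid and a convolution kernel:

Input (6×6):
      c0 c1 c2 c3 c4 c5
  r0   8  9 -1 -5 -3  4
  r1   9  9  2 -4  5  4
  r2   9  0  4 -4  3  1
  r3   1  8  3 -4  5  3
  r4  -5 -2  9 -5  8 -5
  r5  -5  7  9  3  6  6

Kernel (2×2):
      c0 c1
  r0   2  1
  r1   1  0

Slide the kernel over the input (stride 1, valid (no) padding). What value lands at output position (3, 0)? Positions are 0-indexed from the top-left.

The receptive field on the input at this output position is [1 8 / -5 -2]. Elementwise product with the kernel and sum: 1·2 + 8·1 + -5·1.

5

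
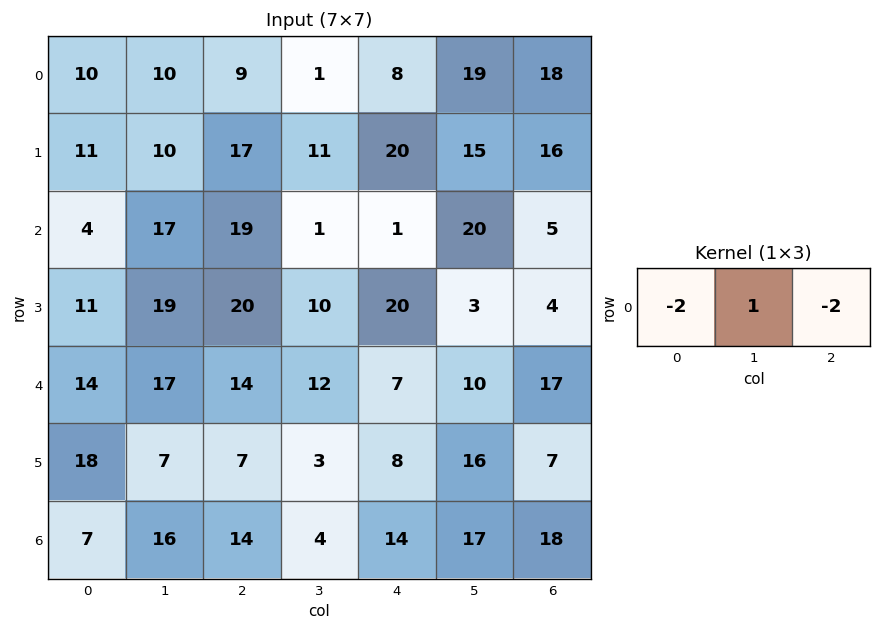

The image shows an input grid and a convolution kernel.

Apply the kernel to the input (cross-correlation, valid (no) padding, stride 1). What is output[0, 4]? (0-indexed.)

-33

The receptive field on the input at this output position is [8 19 18]. Elementwise product with the kernel and sum: 8·-2 + 19·1 + 18·-2.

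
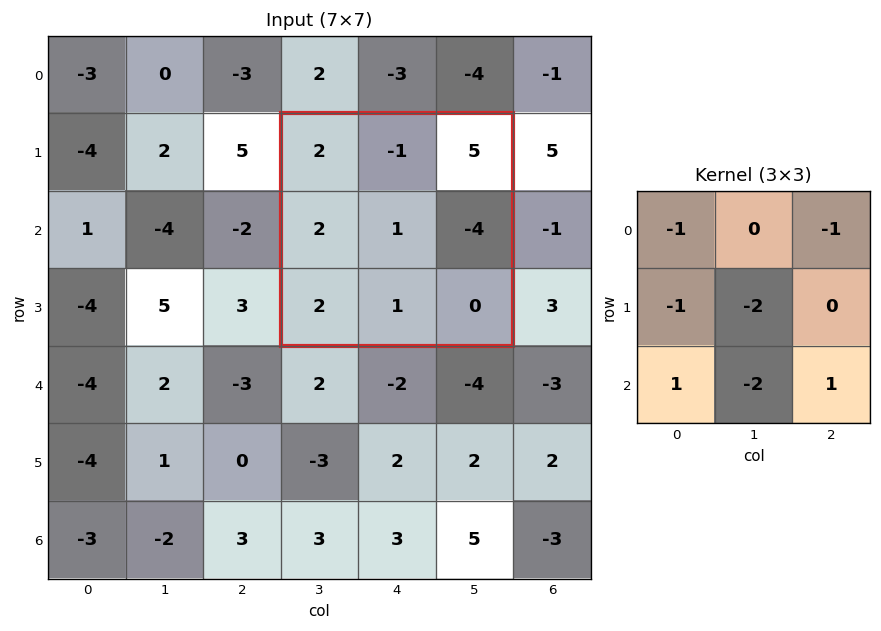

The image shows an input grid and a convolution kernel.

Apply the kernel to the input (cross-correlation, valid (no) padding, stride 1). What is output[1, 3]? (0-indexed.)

The receptive field on the input at this output position is [2 -1 5 / 2 1 -4 / 2 1 0]. Elementwise product with the kernel and sum: 2·-1 + 5·-1 + 2·-1 + 1·-2 + 2·1 + 1·-2 + 0·1.

-11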